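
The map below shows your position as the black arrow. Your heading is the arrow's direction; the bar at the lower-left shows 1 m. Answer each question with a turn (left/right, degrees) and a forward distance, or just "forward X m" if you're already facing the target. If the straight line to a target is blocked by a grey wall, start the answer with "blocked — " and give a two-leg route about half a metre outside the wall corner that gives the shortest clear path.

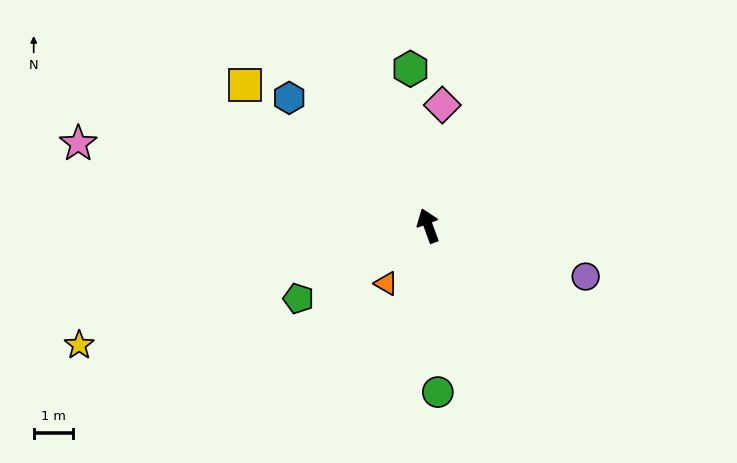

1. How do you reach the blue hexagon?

turn left 27°, forward 4.8 m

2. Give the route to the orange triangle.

turn left 124°, forward 1.8 m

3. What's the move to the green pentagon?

turn left 99°, forward 3.8 m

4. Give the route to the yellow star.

turn left 89°, forward 9.5 m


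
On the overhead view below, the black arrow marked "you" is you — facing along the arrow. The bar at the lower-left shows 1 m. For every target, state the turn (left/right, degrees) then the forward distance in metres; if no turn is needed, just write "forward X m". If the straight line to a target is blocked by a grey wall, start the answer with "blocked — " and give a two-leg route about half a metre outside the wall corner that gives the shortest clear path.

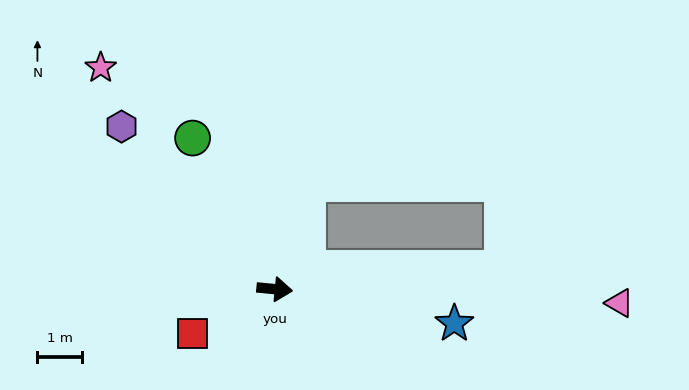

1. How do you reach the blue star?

turn right 5°, forward 4.1 m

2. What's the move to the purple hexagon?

turn left 139°, forward 5.0 m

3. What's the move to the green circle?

turn left 124°, forward 3.9 m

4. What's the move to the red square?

turn right 146°, forward 2.1 m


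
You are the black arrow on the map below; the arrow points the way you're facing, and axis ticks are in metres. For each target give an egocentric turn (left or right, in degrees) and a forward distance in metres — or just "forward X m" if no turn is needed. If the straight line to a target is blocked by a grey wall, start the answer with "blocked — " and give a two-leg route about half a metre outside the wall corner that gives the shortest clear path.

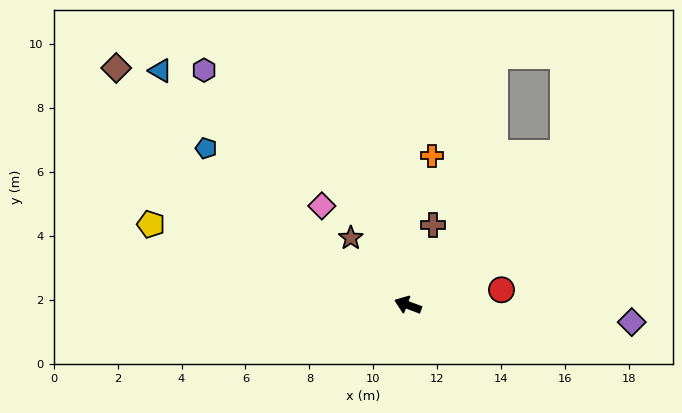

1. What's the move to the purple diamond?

turn right 164°, forward 7.0 m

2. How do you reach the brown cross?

turn right 87°, forward 2.6 m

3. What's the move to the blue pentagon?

turn right 17°, forward 8.0 m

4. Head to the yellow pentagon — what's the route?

turn left 3°, forward 8.4 m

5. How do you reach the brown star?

turn right 29°, forward 2.8 m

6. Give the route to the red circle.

turn right 150°, forward 3.0 m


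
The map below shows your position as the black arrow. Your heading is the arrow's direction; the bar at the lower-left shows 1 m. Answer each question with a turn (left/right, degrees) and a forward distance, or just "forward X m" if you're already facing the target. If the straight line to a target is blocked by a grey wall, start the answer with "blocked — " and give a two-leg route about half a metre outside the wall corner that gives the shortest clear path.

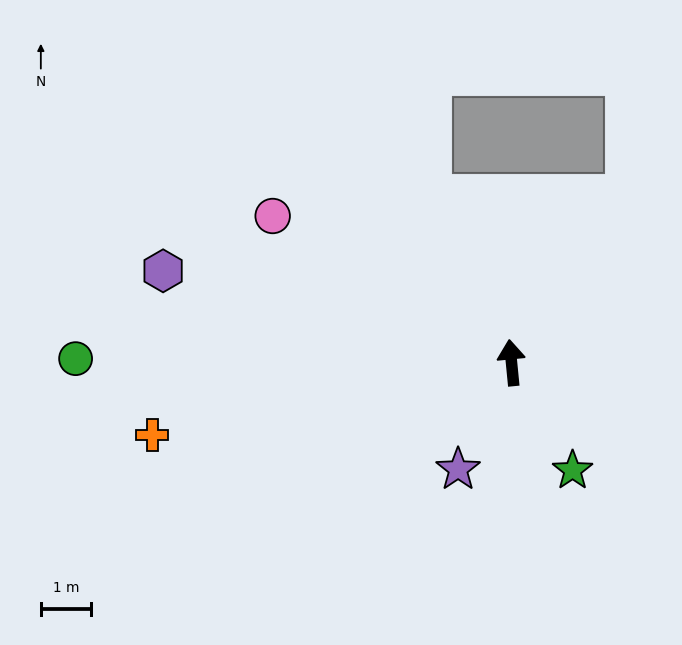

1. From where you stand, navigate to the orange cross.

turn left 96°, forward 7.3 m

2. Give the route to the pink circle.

turn left 53°, forward 5.6 m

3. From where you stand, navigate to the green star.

turn right 156°, forward 2.5 m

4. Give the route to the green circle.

turn left 84°, forward 8.7 m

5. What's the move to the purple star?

turn left 148°, forward 2.4 m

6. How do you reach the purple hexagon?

turn left 70°, forward 7.2 m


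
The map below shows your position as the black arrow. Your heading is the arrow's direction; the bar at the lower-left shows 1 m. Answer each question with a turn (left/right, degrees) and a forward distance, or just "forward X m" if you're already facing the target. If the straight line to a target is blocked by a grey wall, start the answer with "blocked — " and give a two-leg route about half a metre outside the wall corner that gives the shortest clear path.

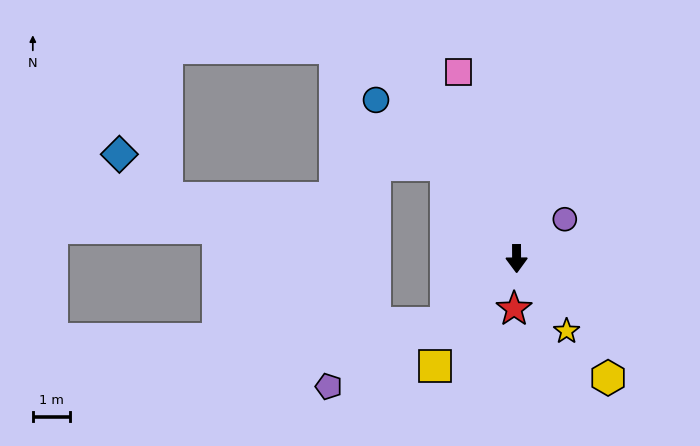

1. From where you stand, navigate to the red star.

turn right 3°, forward 1.3 m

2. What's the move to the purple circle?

turn left 129°, forward 1.7 m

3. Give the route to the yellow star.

turn left 34°, forward 2.3 m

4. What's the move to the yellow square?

turn right 37°, forward 3.6 m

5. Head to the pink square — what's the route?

turn right 163°, forward 5.2 m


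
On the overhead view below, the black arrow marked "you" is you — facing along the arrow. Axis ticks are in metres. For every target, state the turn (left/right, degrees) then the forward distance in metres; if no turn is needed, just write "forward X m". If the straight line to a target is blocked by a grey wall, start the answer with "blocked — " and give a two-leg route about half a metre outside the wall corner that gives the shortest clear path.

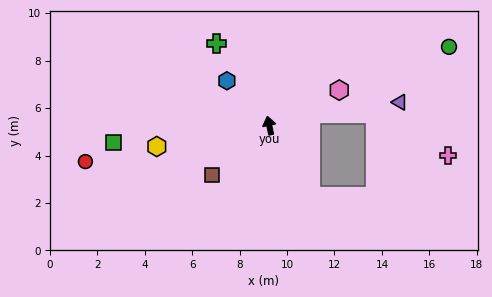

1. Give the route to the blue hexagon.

turn left 32°, forward 2.6 m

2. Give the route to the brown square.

turn left 119°, forward 3.2 m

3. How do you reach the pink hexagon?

turn right 75°, forward 3.3 m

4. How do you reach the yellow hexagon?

turn left 89°, forward 4.8 m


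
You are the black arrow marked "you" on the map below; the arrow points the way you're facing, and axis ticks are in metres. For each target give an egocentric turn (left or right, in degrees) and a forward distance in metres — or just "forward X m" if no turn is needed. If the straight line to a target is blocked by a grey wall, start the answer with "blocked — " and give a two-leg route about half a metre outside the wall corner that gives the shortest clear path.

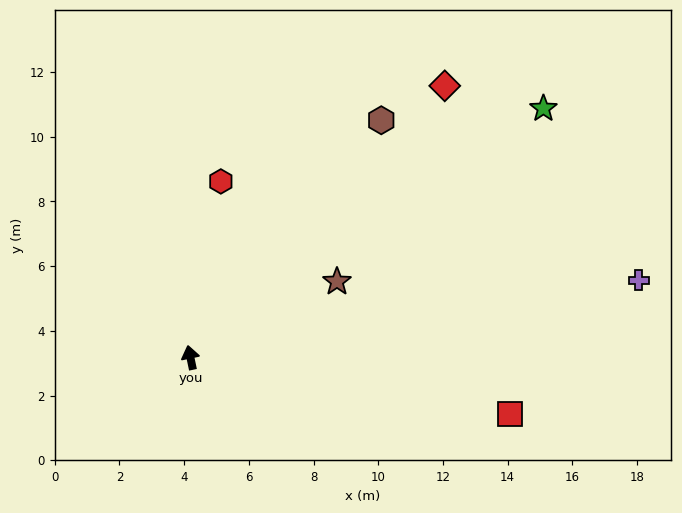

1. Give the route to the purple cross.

turn right 92°, forward 14.1 m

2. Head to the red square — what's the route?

turn right 112°, forward 10.0 m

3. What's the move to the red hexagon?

turn right 22°, forward 5.5 m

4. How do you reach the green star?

turn right 67°, forward 13.4 m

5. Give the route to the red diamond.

turn right 55°, forward 11.5 m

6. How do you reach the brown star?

turn right 74°, forward 5.1 m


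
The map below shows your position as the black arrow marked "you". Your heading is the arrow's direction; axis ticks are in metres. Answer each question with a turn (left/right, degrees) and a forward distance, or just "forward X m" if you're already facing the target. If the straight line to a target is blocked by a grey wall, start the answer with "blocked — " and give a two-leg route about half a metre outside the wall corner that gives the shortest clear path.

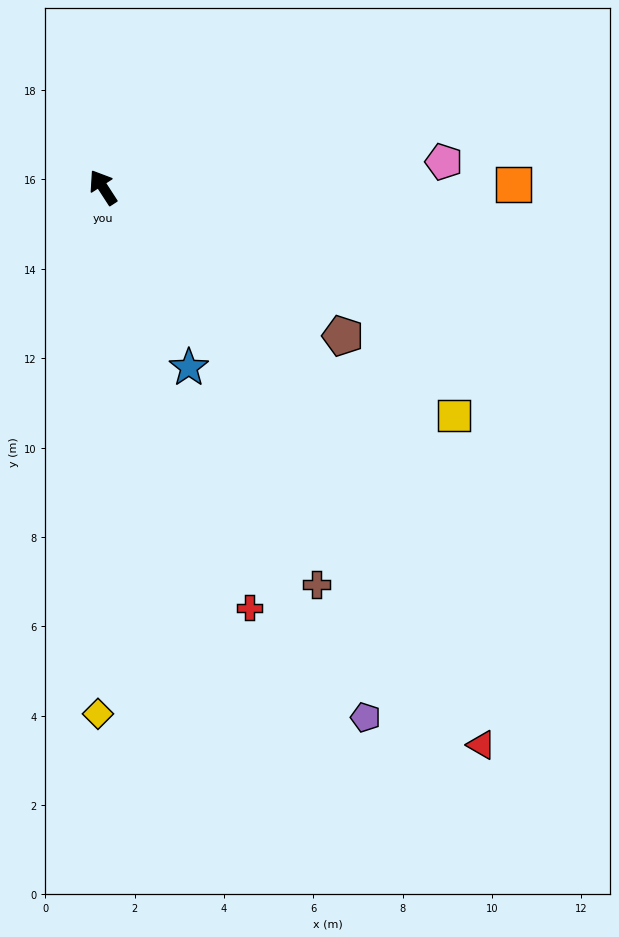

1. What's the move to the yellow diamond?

turn left 147°, forward 11.8 m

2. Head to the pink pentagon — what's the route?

turn right 119°, forward 7.6 m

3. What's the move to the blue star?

turn left 173°, forward 4.5 m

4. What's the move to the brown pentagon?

turn right 155°, forward 6.3 m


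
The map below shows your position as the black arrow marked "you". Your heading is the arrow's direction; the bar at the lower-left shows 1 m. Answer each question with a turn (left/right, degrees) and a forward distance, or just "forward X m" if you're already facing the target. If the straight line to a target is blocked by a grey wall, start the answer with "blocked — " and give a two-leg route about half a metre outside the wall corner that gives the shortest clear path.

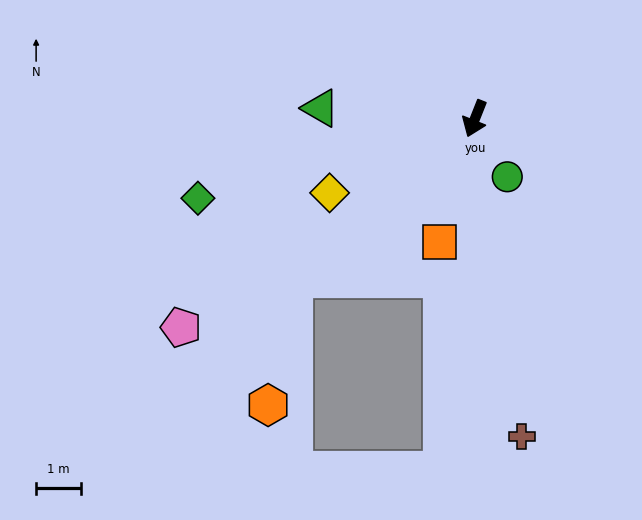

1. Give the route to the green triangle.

turn right 72°, forward 3.5 m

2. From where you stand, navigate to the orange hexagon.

blocked — turn right 27°, forward 5.4 m, then turn left 37°, forward 2.9 m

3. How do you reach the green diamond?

turn right 52°, forward 6.4 m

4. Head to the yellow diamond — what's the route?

turn right 41°, forward 3.6 m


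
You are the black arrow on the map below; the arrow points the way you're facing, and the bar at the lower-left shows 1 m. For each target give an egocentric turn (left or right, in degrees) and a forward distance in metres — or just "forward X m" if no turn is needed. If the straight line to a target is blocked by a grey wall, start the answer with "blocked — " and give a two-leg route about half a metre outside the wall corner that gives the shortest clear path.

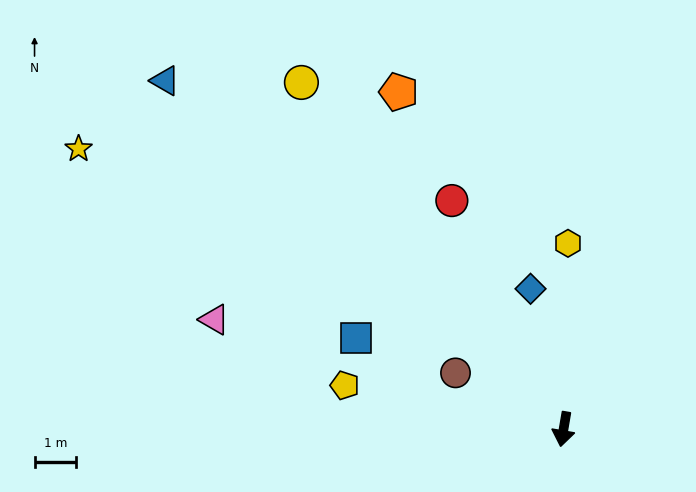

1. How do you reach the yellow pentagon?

turn right 92°, forward 5.4 m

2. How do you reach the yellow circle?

turn right 133°, forward 10.5 m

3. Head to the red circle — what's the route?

turn right 144°, forward 6.1 m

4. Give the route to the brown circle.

turn right 108°, forward 2.9 m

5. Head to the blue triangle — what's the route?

turn right 122°, forward 12.8 m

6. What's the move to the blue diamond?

turn right 157°, forward 3.5 m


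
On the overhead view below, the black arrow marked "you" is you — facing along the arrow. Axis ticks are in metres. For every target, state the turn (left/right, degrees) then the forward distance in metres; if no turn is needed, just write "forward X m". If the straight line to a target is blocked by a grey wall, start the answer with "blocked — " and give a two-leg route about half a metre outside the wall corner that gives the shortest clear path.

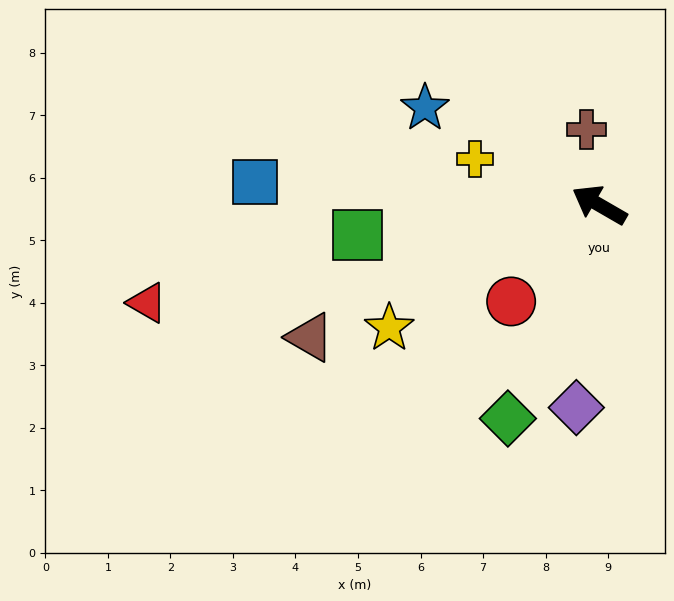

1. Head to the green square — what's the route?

turn left 37°, forward 3.9 m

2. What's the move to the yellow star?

turn left 60°, forward 3.9 m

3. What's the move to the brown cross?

turn right 50°, forward 1.2 m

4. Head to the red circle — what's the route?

turn left 78°, forward 2.1 m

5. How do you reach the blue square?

turn left 26°, forward 5.5 m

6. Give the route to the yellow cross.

turn left 10°, forward 2.1 m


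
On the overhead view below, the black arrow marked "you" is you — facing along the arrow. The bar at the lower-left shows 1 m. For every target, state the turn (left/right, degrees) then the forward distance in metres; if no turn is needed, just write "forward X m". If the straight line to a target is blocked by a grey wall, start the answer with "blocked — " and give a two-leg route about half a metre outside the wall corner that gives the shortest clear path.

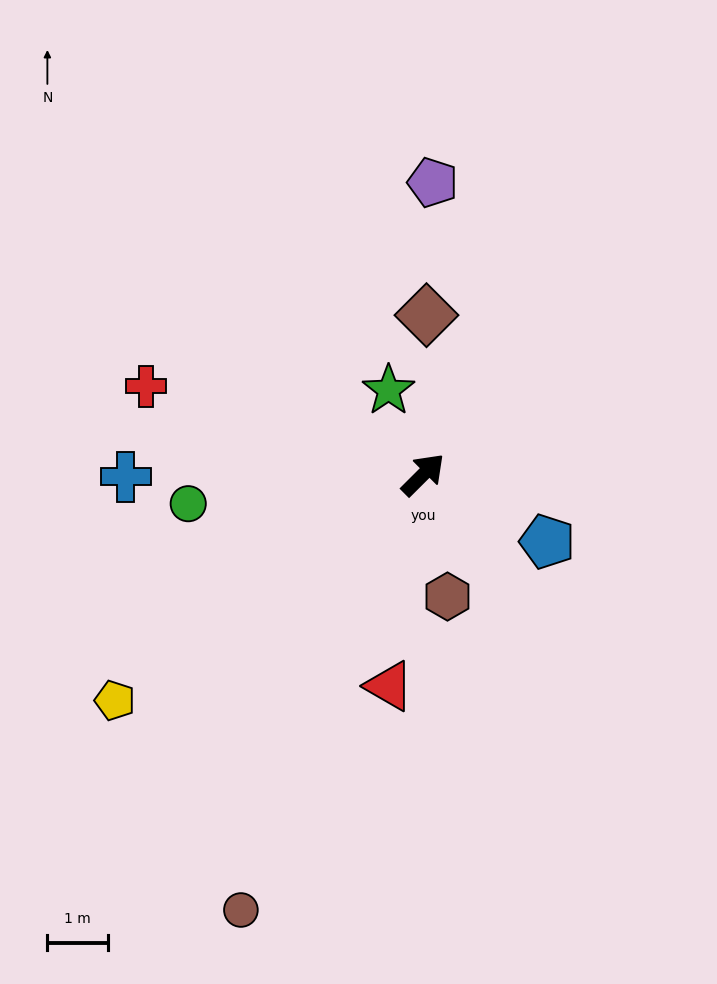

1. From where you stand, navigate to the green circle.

turn left 142°, forward 3.9 m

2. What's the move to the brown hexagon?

turn right 124°, forward 2.1 m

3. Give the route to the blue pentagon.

turn right 73°, forward 2.3 m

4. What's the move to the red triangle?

turn right 144°, forward 3.5 m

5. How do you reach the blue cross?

turn left 136°, forward 4.9 m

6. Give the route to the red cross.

turn left 117°, forward 4.8 m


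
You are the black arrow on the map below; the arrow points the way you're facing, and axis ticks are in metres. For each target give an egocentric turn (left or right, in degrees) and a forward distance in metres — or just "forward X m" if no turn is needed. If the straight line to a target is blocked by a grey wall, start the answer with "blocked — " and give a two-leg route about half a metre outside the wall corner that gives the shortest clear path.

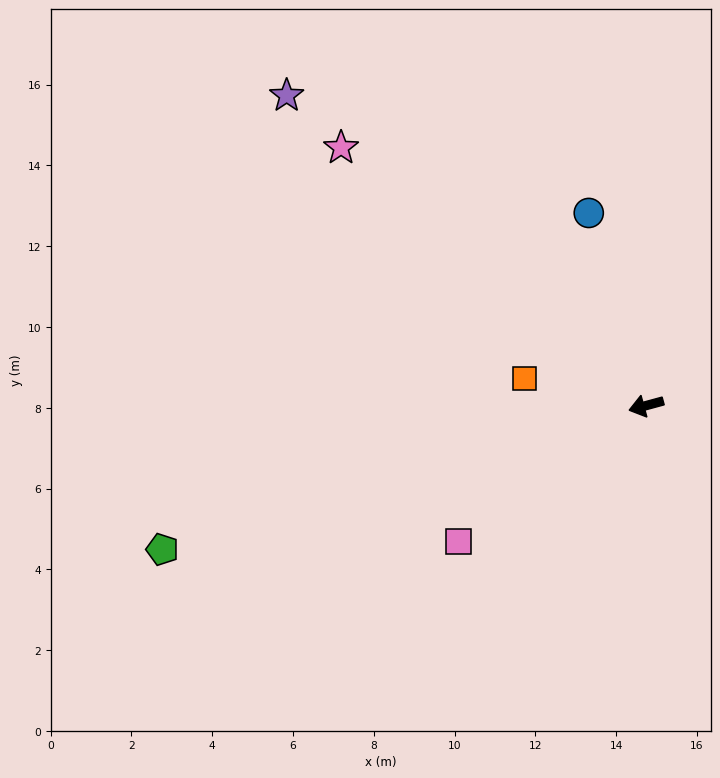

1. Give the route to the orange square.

turn right 28°, forward 3.1 m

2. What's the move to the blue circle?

turn right 89°, forward 5.0 m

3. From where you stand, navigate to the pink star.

turn right 55°, forward 9.9 m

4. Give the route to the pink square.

turn left 21°, forward 5.7 m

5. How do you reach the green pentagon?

forward 12.5 m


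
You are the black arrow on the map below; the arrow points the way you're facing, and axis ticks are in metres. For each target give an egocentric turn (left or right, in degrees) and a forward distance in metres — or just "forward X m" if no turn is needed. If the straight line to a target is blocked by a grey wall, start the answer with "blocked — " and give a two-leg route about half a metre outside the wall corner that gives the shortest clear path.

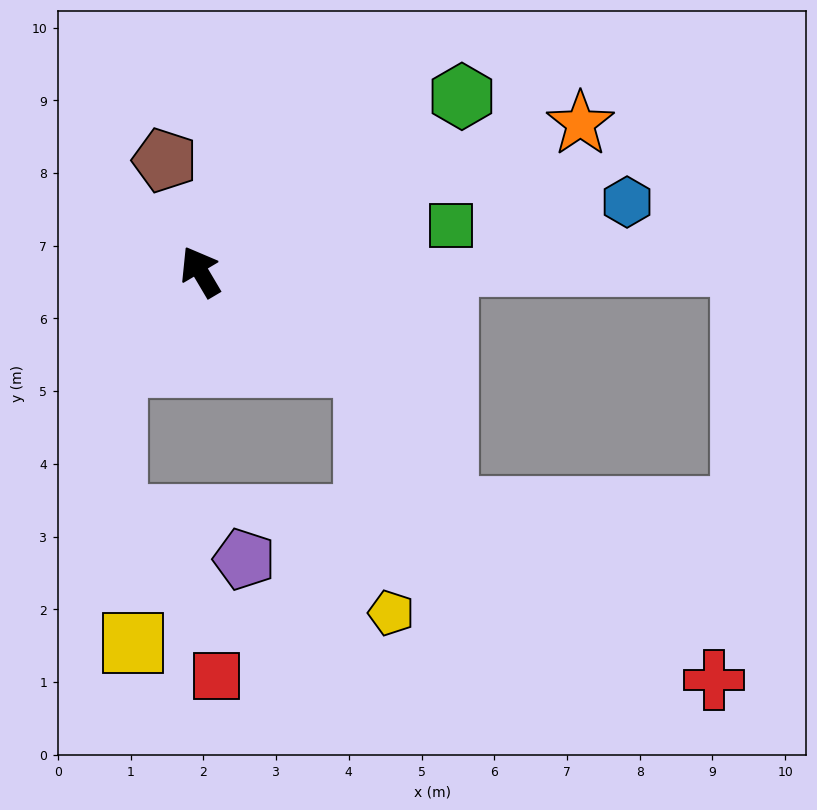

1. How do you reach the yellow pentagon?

blocked — turn right 151°, forward 2.6 m, then turn right 53°, forward 3.4 m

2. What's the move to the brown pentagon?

turn right 13°, forward 1.6 m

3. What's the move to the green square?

turn right 110°, forward 3.5 m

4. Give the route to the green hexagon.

turn right 87°, forward 4.3 m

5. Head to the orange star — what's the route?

turn right 99°, forward 5.6 m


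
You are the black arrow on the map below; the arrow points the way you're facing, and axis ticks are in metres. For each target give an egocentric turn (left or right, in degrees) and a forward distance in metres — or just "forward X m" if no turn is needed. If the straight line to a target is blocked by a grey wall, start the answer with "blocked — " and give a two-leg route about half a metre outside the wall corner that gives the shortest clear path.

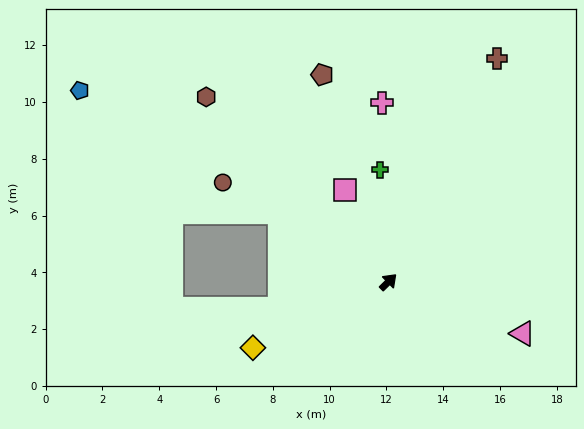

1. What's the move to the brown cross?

turn left 20°, forward 8.7 m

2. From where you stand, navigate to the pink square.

turn left 71°, forward 3.6 m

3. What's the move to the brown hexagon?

turn left 90°, forward 9.1 m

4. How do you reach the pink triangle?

turn right 65°, forward 5.1 m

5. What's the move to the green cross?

turn left 50°, forward 4.0 m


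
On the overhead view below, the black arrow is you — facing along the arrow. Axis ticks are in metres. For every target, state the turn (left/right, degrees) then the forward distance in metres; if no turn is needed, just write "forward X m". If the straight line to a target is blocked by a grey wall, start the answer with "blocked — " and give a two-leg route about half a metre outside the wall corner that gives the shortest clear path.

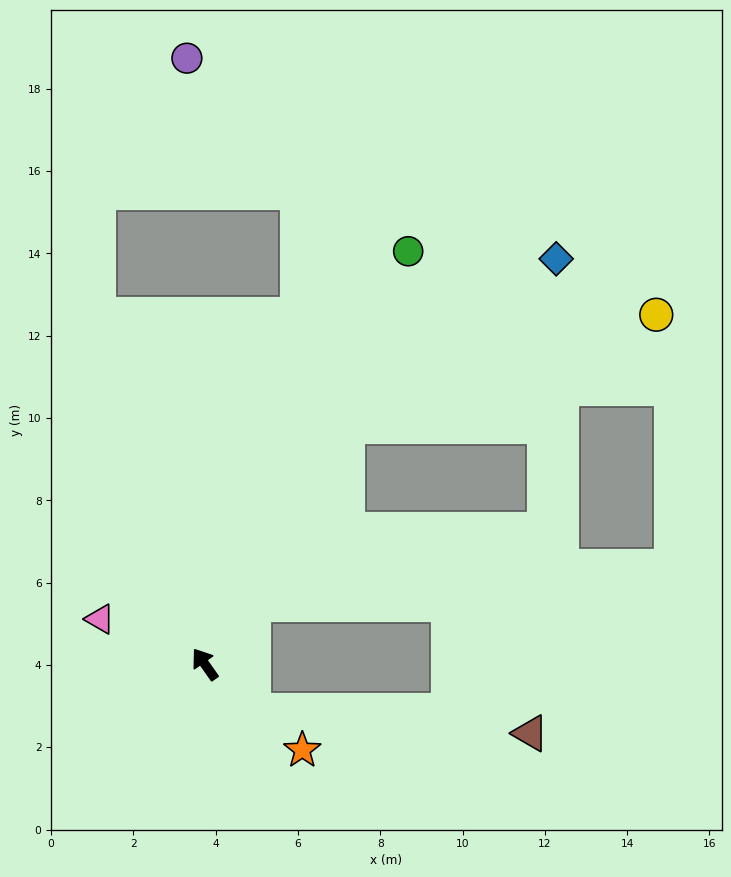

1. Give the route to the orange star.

turn right 166°, forward 3.2 m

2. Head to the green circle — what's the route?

turn right 61°, forward 11.2 m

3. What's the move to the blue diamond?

blocked — turn right 66°, forward 6.7 m, then turn right 20°, forward 6.5 m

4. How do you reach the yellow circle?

blocked — turn right 66°, forward 6.7 m, then turn right 39°, forward 8.0 m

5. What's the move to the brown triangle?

blocked — turn right 168°, forward 1.6 m, then turn left 38°, forward 6.7 m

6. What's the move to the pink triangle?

turn left 32°, forward 2.8 m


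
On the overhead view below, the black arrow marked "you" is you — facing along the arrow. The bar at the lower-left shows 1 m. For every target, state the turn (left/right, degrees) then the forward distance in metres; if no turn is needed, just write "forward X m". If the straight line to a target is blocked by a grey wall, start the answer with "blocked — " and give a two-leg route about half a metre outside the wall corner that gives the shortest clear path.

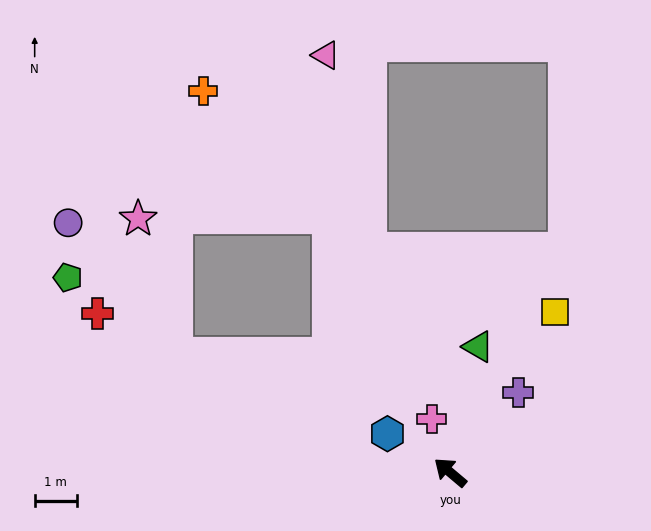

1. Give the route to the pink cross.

turn right 31°, forward 1.3 m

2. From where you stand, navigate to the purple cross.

turn right 90°, forward 2.5 m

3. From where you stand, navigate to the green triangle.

turn right 62°, forward 3.1 m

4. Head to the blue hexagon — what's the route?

turn left 8°, forward 1.8 m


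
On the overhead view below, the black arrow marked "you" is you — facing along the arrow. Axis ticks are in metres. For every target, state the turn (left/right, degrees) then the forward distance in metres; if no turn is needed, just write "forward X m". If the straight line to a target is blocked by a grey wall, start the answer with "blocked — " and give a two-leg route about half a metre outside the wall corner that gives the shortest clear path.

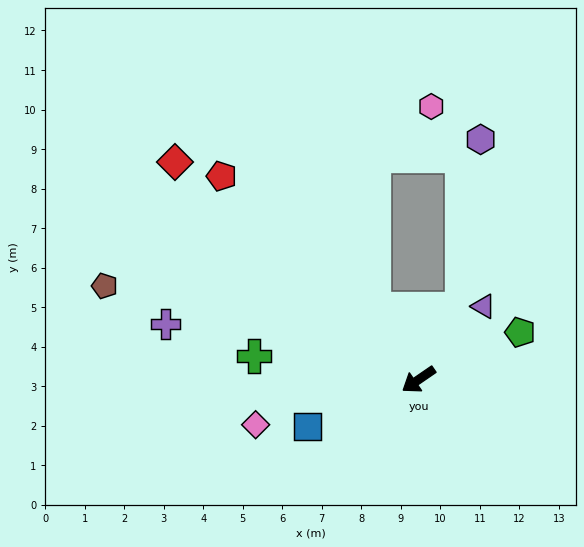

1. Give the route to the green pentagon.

turn left 171°, forward 2.8 m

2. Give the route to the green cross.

turn right 43°, forward 4.2 m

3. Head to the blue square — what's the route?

turn right 12°, forward 3.1 m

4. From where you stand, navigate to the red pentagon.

turn right 80°, forward 7.2 m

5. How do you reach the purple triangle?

turn right 166°, forward 2.5 m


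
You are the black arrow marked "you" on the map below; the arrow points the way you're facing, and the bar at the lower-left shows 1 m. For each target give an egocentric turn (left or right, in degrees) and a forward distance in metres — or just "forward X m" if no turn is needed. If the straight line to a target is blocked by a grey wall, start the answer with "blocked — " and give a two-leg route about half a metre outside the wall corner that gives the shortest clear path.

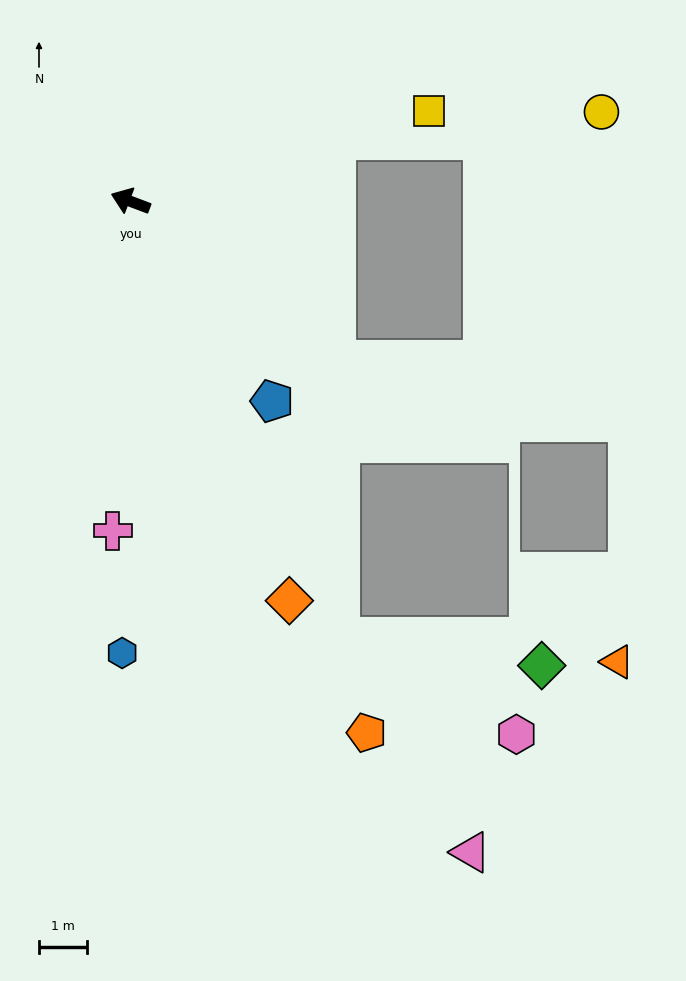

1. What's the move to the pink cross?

turn left 108°, forward 6.8 m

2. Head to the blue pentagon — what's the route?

turn left 146°, forward 5.1 m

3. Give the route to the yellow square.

turn right 143°, forward 6.4 m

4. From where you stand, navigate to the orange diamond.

turn left 132°, forward 8.9 m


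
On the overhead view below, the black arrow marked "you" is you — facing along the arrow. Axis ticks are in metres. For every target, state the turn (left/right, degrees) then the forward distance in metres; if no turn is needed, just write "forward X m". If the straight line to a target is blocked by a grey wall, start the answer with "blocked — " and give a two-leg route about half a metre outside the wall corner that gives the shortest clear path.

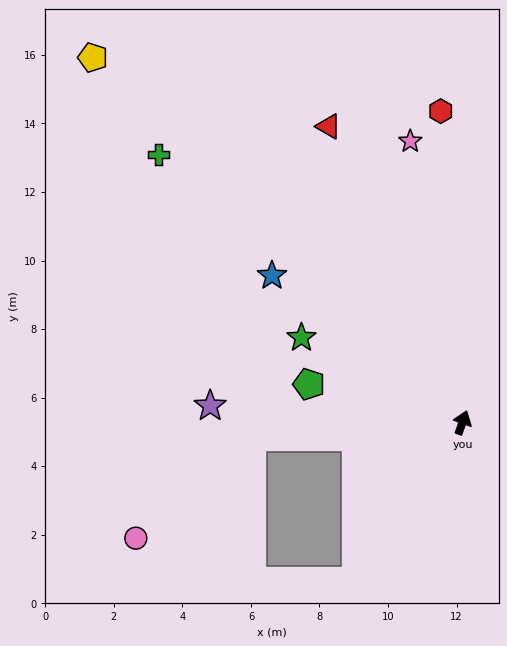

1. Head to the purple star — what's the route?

turn left 106°, forward 7.4 m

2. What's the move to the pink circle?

blocked — turn left 114°, forward 6.2 m, then turn left 37°, forward 4.5 m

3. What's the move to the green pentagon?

turn left 96°, forward 4.6 m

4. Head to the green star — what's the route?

turn left 82°, forward 5.3 m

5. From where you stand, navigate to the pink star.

turn left 30°, forward 8.3 m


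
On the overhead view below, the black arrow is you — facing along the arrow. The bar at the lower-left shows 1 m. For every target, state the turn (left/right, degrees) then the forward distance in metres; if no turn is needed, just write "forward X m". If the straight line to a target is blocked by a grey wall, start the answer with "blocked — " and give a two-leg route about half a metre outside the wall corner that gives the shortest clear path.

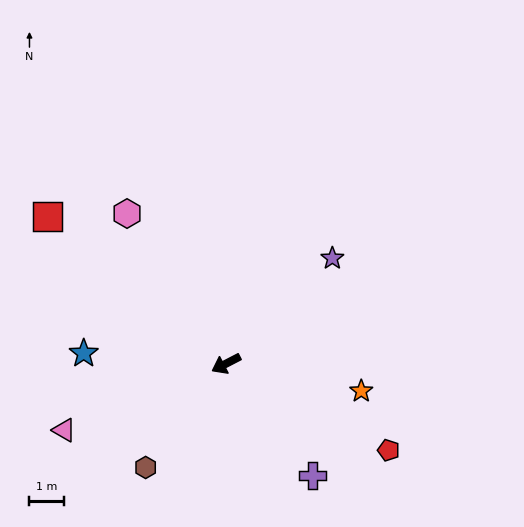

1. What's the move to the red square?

turn right 67°, forward 6.8 m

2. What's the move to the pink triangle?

turn right 5°, forward 5.1 m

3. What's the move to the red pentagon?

turn left 125°, forward 5.4 m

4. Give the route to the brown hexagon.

turn left 25°, forward 3.8 m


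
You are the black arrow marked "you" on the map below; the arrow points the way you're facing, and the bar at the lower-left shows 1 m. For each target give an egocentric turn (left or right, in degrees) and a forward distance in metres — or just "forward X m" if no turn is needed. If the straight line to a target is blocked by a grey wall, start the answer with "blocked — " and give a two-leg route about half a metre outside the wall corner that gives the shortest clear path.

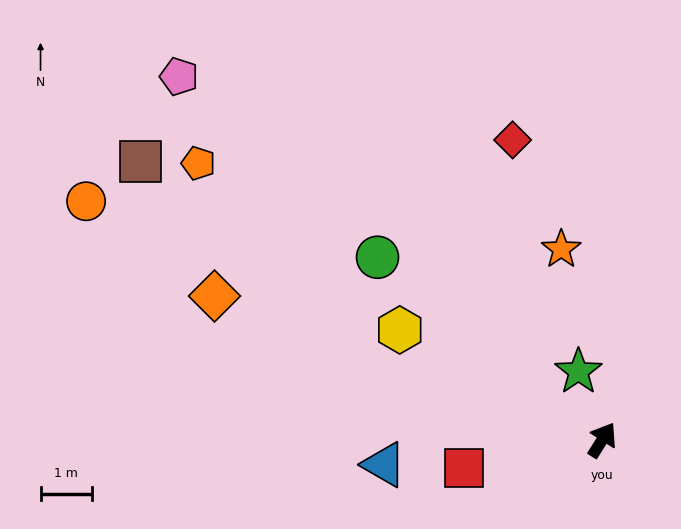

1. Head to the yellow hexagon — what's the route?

turn left 94°, forward 4.5 m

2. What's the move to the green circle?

turn left 83°, forward 5.7 m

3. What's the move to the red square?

turn left 134°, forward 2.8 m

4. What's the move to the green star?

turn left 52°, forward 1.4 m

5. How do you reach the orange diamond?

turn left 102°, forward 8.1 m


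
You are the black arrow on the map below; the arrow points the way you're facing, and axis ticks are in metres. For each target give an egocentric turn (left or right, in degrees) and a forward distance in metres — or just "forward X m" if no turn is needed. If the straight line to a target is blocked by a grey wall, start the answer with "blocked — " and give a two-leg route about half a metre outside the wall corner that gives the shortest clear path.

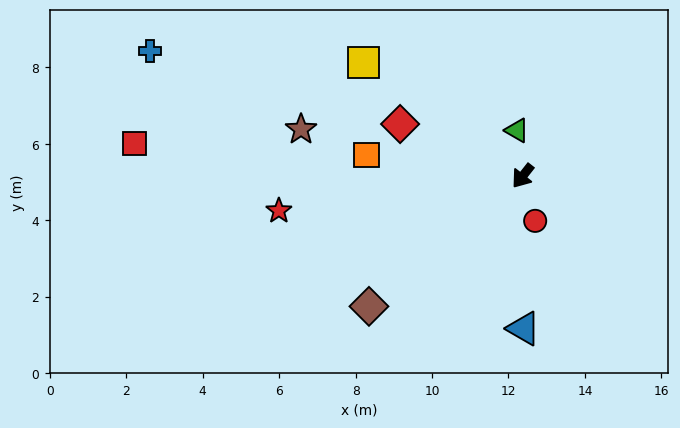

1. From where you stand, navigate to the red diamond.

turn right 75°, forward 3.5 m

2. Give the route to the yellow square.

turn right 87°, forward 5.1 m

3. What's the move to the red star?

turn right 44°, forward 6.4 m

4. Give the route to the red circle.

turn left 54°, forward 1.2 m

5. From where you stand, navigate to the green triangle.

turn right 135°, forward 1.2 m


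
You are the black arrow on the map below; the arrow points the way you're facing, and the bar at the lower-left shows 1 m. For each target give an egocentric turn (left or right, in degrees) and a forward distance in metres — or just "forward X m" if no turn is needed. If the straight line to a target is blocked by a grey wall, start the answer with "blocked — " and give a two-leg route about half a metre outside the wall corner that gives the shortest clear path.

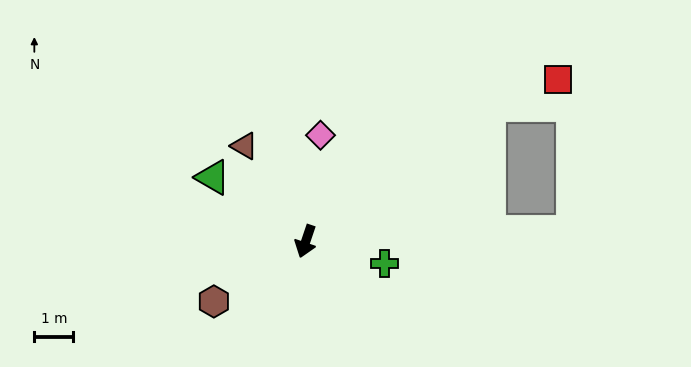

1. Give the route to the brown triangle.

turn right 129°, forward 2.9 m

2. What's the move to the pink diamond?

turn right 169°, forward 2.8 m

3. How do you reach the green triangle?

turn right 106°, forward 2.9 m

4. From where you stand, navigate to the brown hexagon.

turn right 38°, forward 2.8 m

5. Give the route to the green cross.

turn left 93°, forward 2.1 m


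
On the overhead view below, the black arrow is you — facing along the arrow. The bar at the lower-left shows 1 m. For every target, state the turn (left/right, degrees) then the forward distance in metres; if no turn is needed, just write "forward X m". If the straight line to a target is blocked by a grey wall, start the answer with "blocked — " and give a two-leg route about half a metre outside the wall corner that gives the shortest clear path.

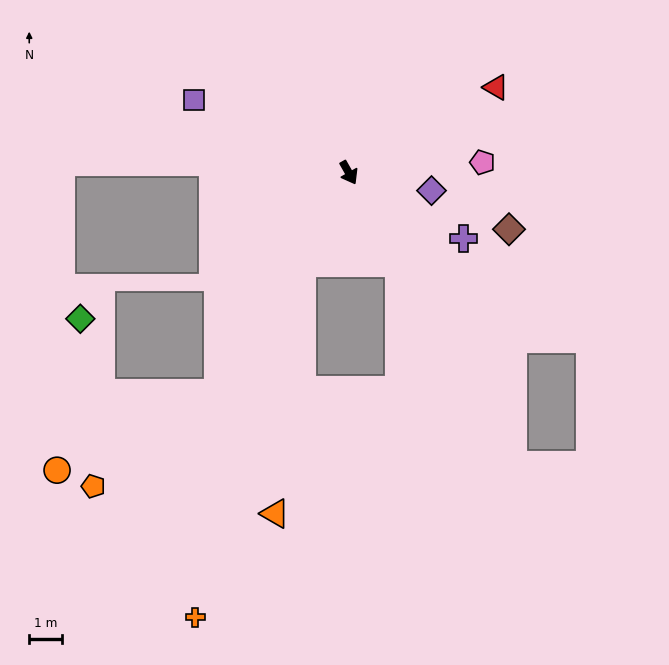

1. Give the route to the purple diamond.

turn left 48°, forward 2.6 m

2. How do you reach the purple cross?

turn left 31°, forward 4.1 m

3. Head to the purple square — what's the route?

turn right 145°, forward 5.3 m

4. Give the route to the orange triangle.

blocked — turn right 57°, forward 3.1 m, then turn left 21°, forward 7.7 m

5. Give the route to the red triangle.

turn left 91°, forward 5.2 m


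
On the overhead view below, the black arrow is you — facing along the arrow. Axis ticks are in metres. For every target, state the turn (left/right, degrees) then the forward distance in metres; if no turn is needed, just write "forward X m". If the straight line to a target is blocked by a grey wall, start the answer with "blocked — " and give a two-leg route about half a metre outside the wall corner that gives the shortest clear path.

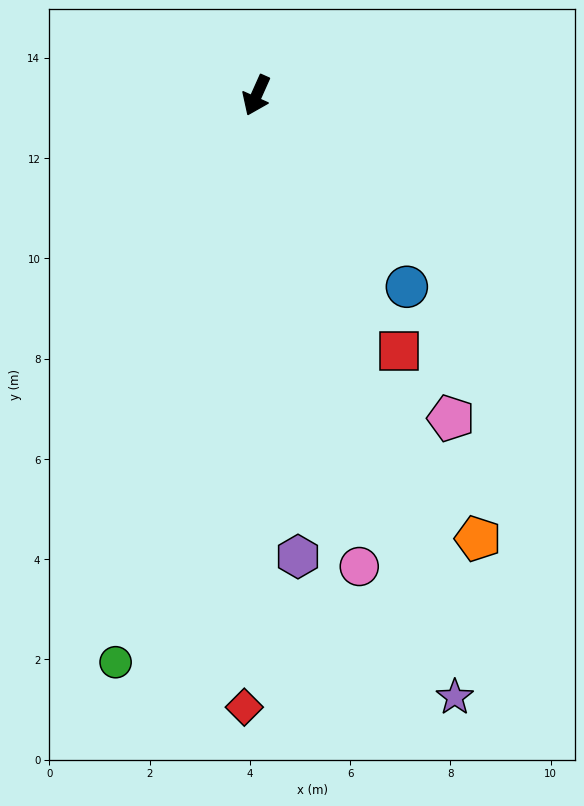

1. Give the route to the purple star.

turn left 42°, forward 12.6 m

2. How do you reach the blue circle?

turn left 62°, forward 4.9 m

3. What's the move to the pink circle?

turn left 36°, forward 9.6 m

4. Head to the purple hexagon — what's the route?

turn left 29°, forward 9.2 m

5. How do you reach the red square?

turn left 53°, forward 5.8 m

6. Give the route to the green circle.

turn left 10°, forward 11.6 m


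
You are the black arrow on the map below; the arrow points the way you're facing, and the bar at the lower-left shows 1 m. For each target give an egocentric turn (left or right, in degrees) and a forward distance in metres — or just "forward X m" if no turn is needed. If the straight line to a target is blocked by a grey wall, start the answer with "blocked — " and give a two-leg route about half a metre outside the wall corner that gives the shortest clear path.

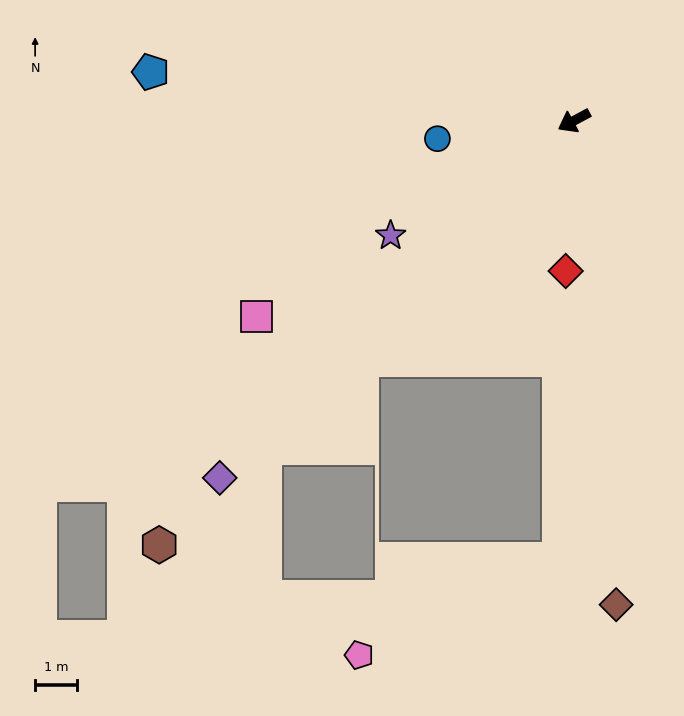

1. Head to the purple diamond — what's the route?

turn left 17°, forward 12.1 m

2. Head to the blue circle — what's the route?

turn right 21°, forward 3.3 m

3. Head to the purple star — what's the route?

turn left 4°, forward 5.2 m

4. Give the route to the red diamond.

turn left 59°, forward 3.6 m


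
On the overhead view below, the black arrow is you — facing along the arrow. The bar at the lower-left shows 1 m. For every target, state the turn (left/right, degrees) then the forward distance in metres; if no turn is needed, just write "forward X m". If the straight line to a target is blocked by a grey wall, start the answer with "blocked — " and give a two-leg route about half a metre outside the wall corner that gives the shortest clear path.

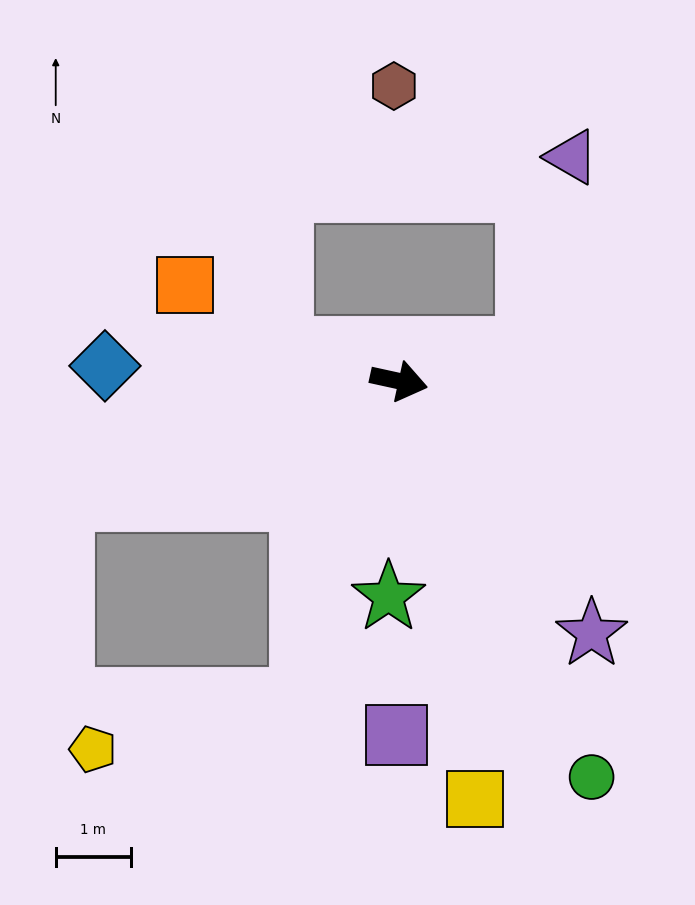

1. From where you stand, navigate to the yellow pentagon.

blocked — turn right 95°, forward 4.5 m, then turn right 59°, forward 2.9 m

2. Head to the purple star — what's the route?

turn right 40°, forward 4.2 m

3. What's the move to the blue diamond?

turn right 171°, forward 3.9 m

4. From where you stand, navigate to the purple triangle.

blocked — turn left 27°, forward 1.8 m, then turn left 63°, forward 2.6 m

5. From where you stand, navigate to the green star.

turn right 80°, forward 2.9 m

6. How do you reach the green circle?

turn right 52°, forward 5.9 m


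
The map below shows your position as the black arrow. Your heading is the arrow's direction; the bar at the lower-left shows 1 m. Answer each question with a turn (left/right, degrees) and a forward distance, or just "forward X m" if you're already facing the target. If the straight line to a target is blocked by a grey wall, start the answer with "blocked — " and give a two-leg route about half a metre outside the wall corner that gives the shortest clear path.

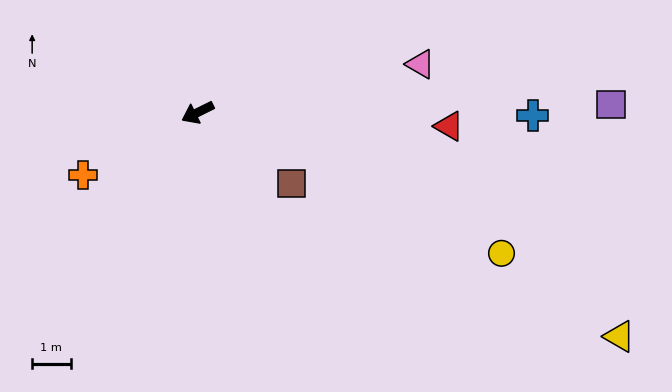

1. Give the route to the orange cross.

turn left 2°, forward 3.4 m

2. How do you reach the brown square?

turn left 116°, forward 3.1 m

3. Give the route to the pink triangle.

turn left 166°, forward 5.9 m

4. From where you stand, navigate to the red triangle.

turn left 150°, forward 6.6 m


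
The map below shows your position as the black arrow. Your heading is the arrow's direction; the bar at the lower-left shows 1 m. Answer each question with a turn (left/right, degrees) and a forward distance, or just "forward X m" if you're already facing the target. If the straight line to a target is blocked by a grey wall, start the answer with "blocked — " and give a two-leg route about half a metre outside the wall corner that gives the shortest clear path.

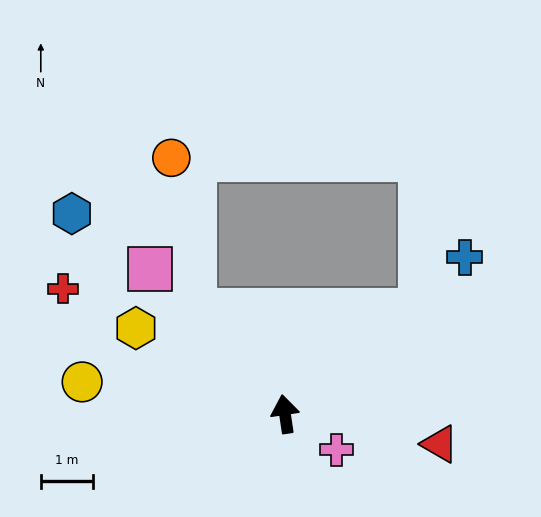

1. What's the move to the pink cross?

turn right 133°, forward 1.2 m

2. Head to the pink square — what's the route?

turn left 35°, forward 3.8 m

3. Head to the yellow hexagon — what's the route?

turn left 52°, forward 3.3 m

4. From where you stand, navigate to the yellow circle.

turn left 73°, forward 4.0 m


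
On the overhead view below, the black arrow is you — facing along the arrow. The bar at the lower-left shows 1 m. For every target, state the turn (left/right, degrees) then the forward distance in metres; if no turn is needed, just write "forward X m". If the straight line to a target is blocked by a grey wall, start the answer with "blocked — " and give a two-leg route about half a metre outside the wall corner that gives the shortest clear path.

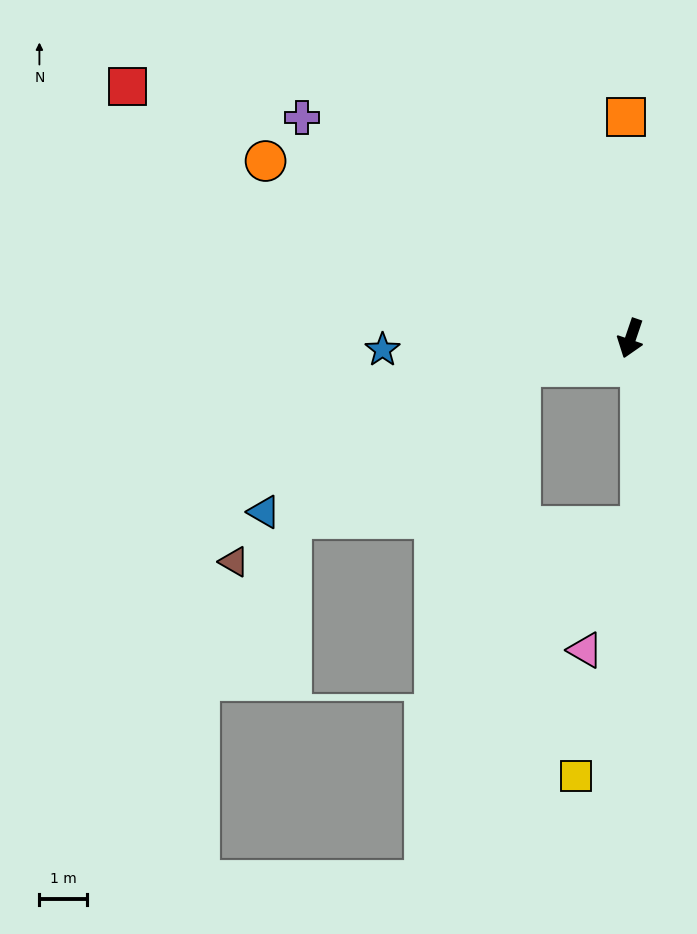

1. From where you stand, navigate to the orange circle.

turn right 97°, forward 8.6 m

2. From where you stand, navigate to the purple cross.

turn right 105°, forward 8.4 m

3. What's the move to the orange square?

turn right 160°, forward 4.7 m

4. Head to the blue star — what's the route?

turn right 69°, forward 5.3 m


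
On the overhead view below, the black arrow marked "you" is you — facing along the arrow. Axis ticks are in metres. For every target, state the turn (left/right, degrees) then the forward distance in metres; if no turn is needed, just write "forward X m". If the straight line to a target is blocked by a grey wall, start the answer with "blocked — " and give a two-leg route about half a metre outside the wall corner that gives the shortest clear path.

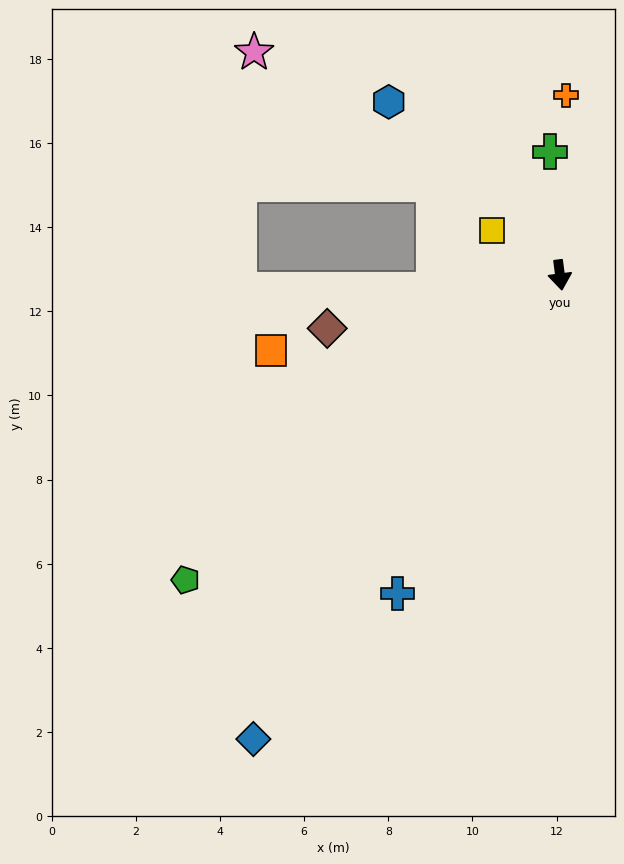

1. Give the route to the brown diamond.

turn right 84°, forward 5.7 m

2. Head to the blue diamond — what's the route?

turn right 41°, forward 13.2 m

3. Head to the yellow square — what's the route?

turn right 131°, forward 1.9 m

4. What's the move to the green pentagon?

turn right 58°, forward 11.5 m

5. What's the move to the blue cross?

turn right 34°, forward 8.5 m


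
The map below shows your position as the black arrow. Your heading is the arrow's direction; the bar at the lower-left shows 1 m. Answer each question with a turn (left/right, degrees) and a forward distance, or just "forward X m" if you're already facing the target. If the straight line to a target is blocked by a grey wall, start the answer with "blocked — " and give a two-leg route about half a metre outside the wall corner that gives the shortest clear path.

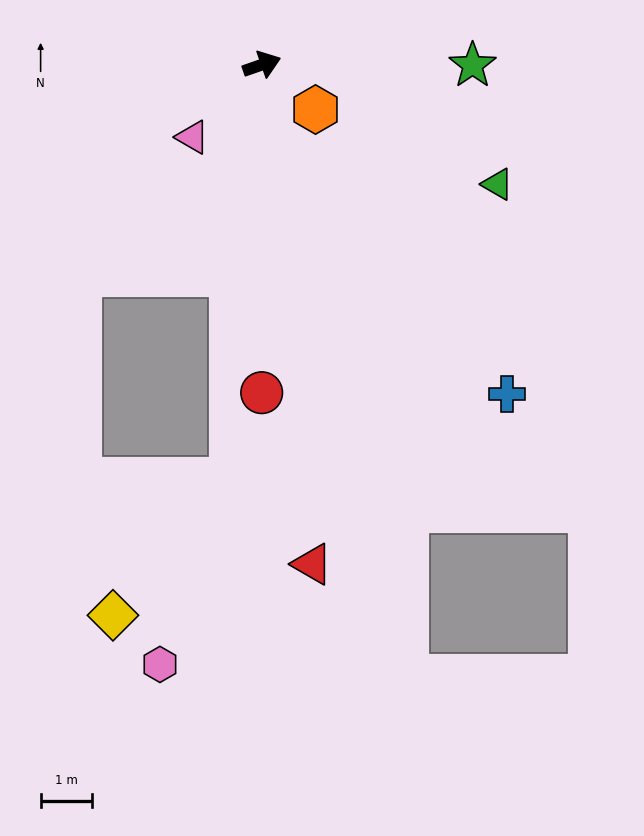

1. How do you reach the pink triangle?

turn right 153°, forward 1.9 m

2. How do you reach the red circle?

turn right 109°, forward 6.3 m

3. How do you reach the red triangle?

turn right 103°, forward 9.7 m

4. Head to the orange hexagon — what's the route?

turn right 59°, forward 1.3 m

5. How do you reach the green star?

turn right 19°, forward 4.1 m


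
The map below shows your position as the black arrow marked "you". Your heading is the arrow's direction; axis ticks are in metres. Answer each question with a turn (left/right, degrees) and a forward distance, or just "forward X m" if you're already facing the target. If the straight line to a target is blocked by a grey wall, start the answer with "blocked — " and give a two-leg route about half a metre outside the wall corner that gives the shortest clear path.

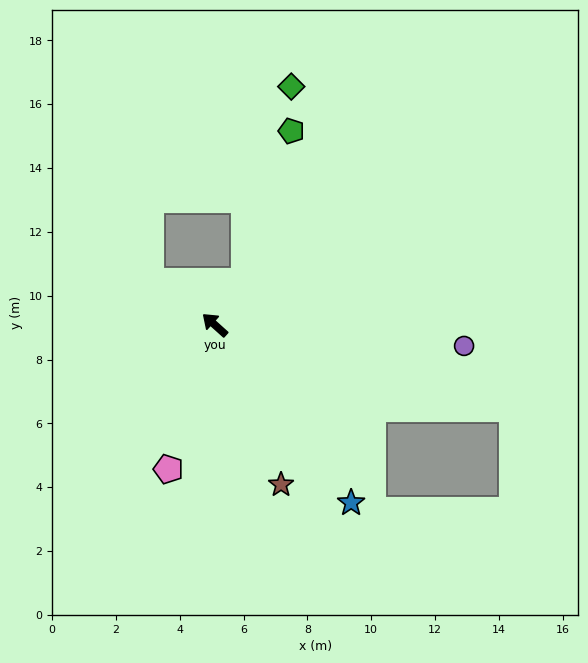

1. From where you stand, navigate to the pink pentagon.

turn left 114°, forward 4.7 m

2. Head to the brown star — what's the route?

turn left 154°, forward 5.4 m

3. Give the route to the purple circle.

turn right 143°, forward 7.8 m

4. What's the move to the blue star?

turn left 169°, forward 7.0 m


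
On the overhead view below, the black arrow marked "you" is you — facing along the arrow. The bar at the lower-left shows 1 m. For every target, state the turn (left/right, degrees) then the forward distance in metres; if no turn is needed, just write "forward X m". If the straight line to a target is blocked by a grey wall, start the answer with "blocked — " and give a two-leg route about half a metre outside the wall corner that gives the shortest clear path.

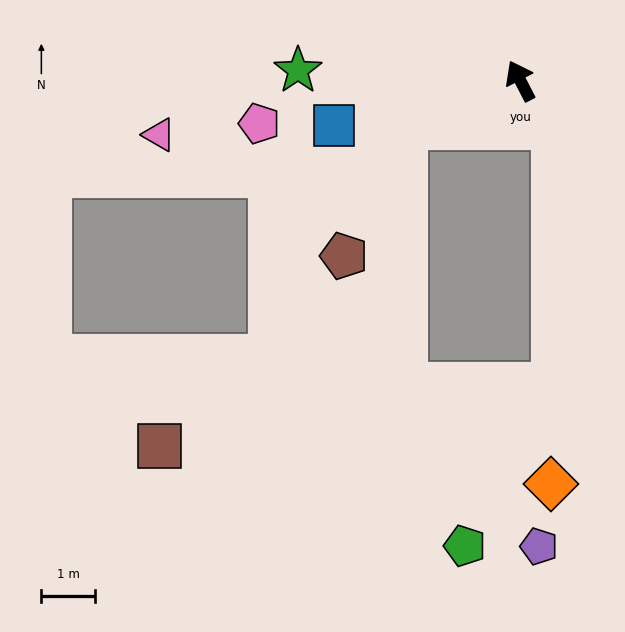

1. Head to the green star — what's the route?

turn left 60°, forward 4.2 m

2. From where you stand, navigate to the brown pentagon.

blocked — turn left 85°, forward 2.3 m, then turn left 42°, forward 2.7 m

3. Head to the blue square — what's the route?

turn left 76°, forward 3.6 m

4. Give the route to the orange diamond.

blocked — turn right 171°, forward 1.1 m, then turn right 37°, forward 6.7 m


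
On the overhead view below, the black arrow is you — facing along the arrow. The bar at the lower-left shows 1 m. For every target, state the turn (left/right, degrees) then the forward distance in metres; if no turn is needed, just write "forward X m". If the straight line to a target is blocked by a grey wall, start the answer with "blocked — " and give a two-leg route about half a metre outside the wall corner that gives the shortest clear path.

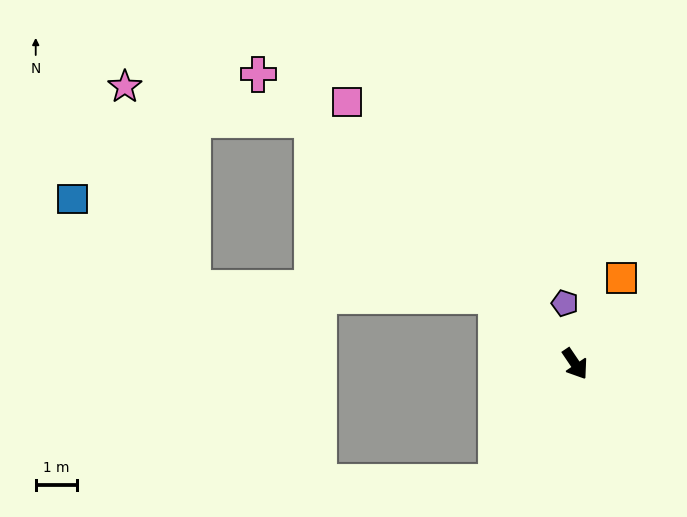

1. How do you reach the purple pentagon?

turn left 156°, forward 1.5 m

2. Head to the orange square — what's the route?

turn left 118°, forward 2.3 m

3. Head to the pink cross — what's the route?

turn right 166°, forward 10.4 m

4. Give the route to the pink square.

turn right 173°, forward 8.4 m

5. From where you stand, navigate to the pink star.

blocked — turn right 167°, forward 8.7 m, then turn left 33°, forward 4.6 m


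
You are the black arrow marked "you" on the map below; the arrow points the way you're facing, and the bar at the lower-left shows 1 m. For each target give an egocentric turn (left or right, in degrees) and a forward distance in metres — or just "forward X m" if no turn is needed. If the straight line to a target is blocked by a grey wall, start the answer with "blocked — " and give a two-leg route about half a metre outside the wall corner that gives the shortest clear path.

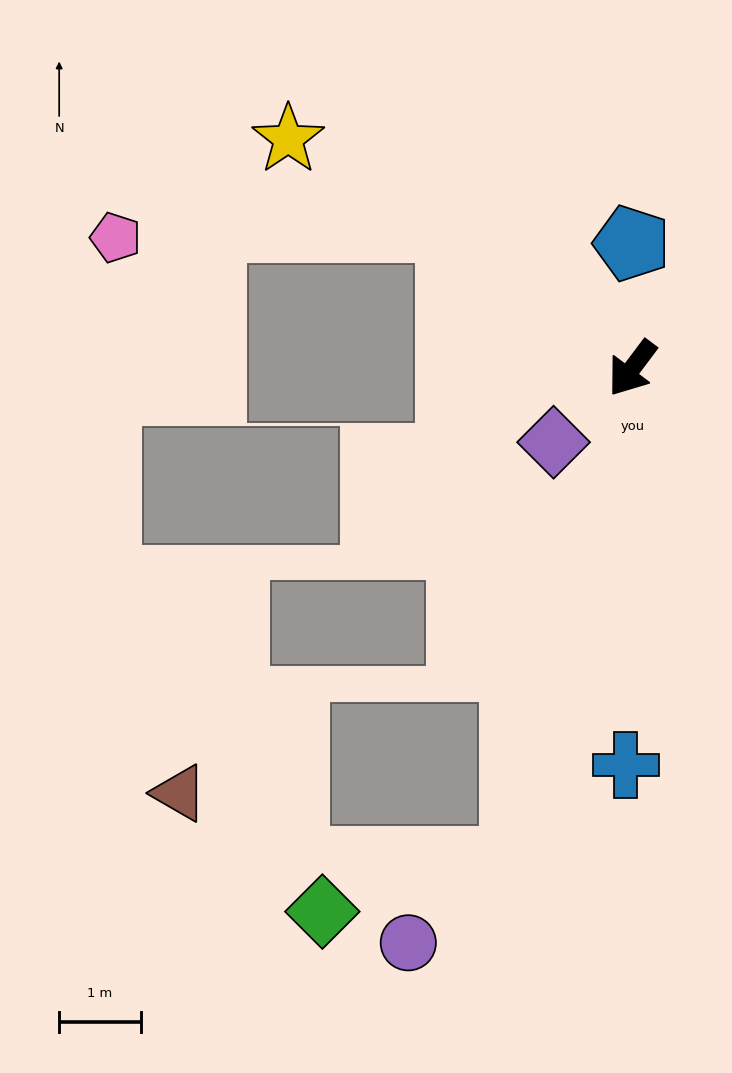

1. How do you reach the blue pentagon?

turn right 143°, forward 1.5 m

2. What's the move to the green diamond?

blocked — turn left 24°, forward 6.2 m, then turn right 62°, forward 2.4 m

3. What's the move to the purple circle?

blocked — turn left 24°, forward 6.2 m, then turn right 40°, forward 1.6 m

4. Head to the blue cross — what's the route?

turn left 36°, forward 4.9 m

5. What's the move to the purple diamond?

turn right 10°, forward 1.3 m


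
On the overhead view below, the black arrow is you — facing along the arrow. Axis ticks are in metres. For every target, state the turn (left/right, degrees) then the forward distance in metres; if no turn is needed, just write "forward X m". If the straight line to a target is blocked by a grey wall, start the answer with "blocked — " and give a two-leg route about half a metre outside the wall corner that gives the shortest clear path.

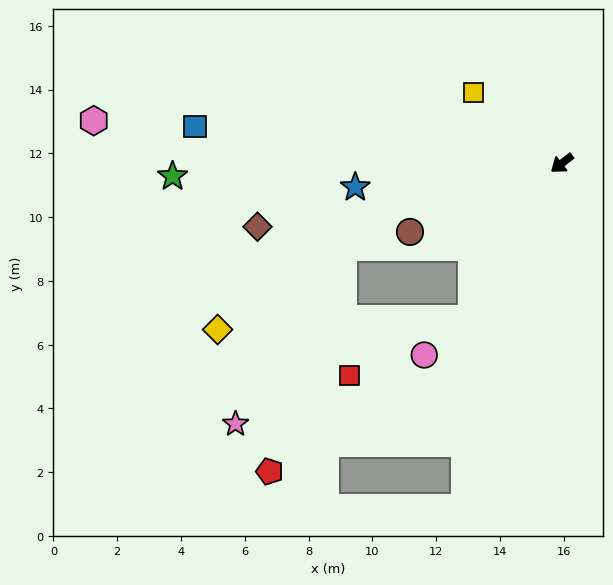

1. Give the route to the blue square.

turn right 44°, forward 11.6 m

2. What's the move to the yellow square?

turn right 77°, forward 3.6 m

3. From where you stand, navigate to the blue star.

turn right 31°, forward 6.5 m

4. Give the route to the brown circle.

turn right 14°, forward 5.2 m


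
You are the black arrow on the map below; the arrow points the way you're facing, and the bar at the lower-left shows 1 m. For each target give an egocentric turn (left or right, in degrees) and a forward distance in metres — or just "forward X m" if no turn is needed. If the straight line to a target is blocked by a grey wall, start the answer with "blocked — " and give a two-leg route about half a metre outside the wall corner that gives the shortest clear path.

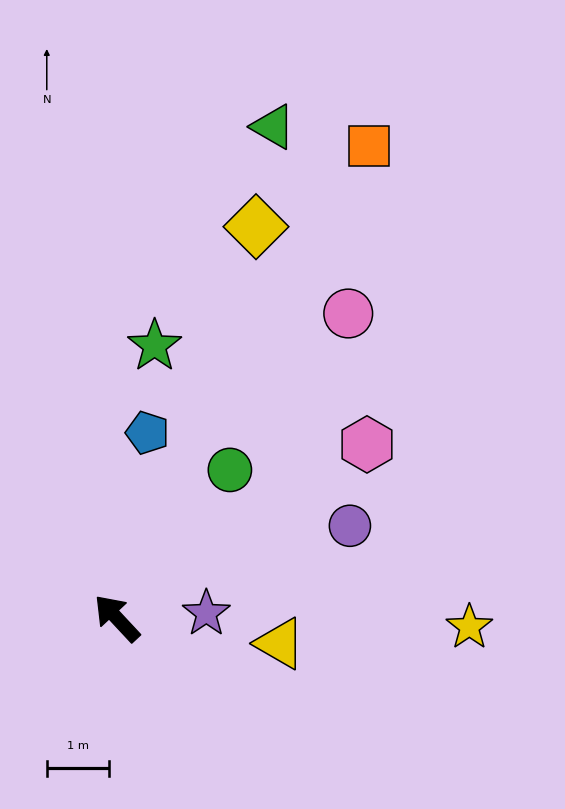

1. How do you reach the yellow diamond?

turn right 63°, forward 6.6 m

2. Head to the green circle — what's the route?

turn right 80°, forward 3.0 m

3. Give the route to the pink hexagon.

turn right 98°, forward 4.9 m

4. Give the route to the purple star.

turn right 130°, forward 1.4 m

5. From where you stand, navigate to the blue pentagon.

turn right 52°, forward 3.0 m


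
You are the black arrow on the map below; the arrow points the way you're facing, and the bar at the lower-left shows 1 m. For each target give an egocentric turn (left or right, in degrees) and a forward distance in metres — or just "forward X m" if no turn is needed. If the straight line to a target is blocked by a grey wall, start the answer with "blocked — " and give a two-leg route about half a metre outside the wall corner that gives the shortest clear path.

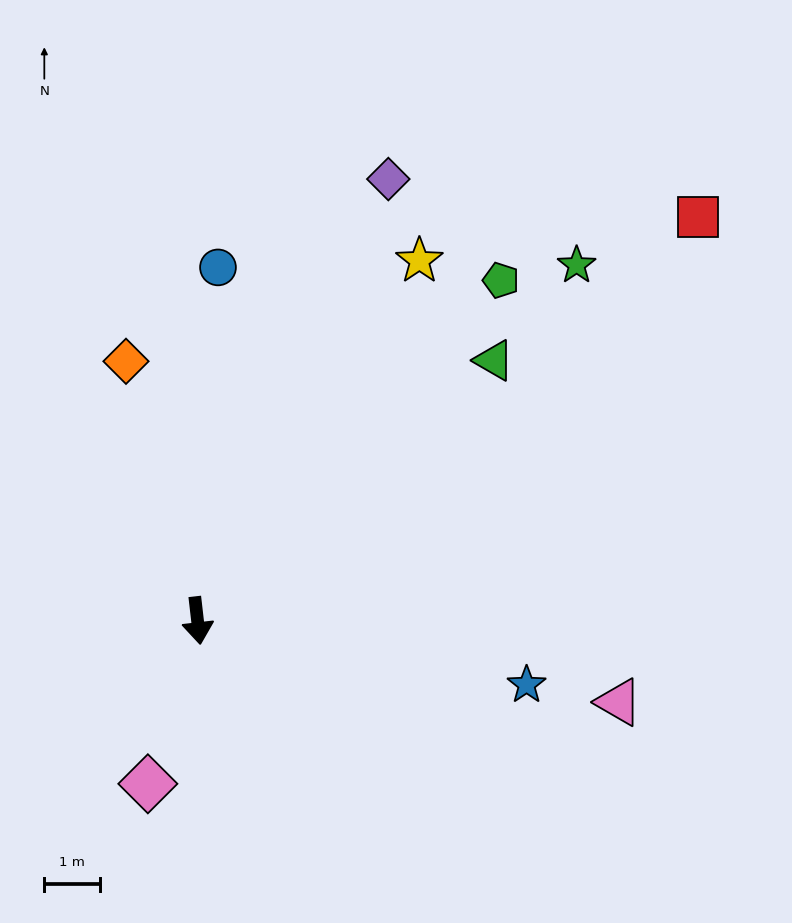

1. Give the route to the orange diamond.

turn right 171°, forward 4.8 m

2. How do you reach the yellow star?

turn left 142°, forward 7.5 m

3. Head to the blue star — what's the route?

turn left 72°, forward 6.0 m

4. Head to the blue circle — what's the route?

turn left 170°, forward 6.3 m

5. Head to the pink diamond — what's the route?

turn right 23°, forward 3.0 m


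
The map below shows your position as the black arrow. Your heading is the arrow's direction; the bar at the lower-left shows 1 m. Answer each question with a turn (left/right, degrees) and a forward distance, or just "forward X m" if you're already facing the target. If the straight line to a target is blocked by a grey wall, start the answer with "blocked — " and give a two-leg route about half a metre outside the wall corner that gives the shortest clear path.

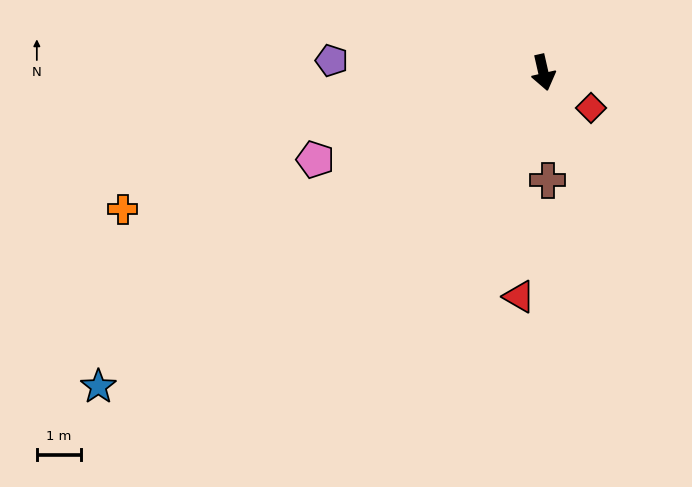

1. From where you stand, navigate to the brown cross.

turn right 10°, forward 2.5 m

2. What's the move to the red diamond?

turn left 41°, forward 1.4 m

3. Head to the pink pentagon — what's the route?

turn right 82°, forward 5.6 m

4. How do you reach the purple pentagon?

turn right 106°, forward 4.8 m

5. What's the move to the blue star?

turn right 68°, forward 12.4 m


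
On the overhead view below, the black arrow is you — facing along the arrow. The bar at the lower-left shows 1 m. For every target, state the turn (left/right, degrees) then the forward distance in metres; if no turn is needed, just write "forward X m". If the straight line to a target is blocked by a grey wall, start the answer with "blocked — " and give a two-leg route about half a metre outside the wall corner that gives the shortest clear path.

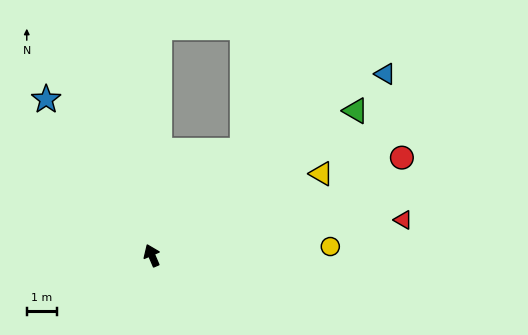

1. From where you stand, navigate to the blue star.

turn left 11°, forward 6.3 m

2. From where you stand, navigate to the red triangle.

turn right 105°, forward 8.5 m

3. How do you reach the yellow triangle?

turn right 87°, forward 6.3 m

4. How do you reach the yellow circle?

turn right 110°, forward 6.0 m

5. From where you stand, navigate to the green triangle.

turn right 78°, forward 8.4 m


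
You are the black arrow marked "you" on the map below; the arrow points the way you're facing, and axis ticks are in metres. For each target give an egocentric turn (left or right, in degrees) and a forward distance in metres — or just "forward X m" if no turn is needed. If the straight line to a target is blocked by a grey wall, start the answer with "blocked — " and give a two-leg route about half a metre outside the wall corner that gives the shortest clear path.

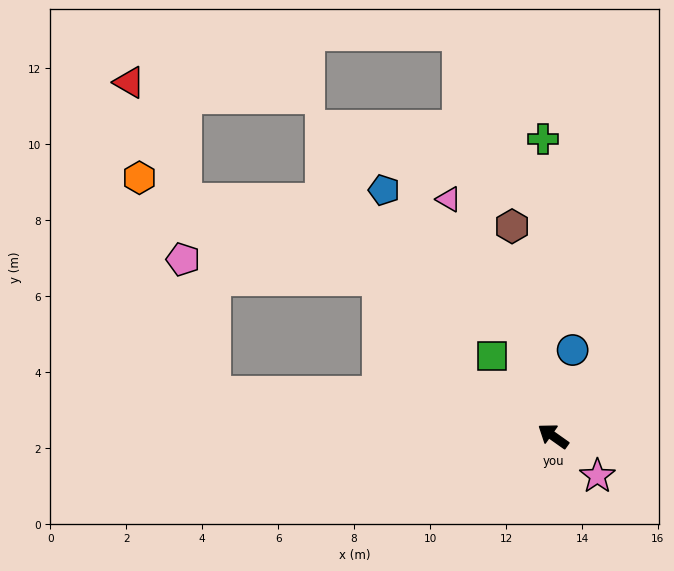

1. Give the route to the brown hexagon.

turn right 44°, forward 5.6 m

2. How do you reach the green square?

turn right 18°, forward 2.7 m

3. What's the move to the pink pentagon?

blocked — turn left 28°, forward 9.0 m, then turn right 69°, forward 3.6 m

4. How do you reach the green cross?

turn right 53°, forward 7.8 m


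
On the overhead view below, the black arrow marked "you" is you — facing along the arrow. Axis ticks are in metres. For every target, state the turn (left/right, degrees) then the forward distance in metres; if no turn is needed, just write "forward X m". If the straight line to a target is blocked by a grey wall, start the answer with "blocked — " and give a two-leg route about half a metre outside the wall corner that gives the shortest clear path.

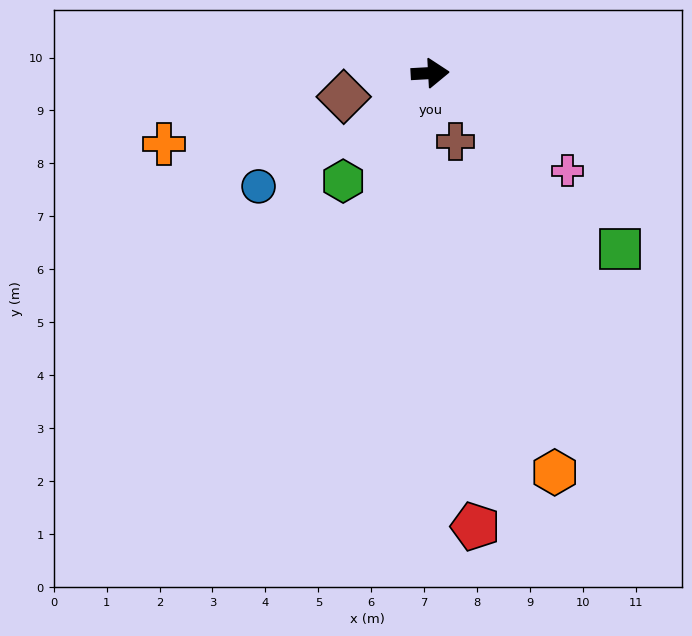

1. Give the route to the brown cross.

turn right 73°, forward 1.4 m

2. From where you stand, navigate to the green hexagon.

turn right 132°, forward 2.6 m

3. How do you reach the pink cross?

turn right 39°, forward 3.2 m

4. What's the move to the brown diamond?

turn right 168°, forward 1.7 m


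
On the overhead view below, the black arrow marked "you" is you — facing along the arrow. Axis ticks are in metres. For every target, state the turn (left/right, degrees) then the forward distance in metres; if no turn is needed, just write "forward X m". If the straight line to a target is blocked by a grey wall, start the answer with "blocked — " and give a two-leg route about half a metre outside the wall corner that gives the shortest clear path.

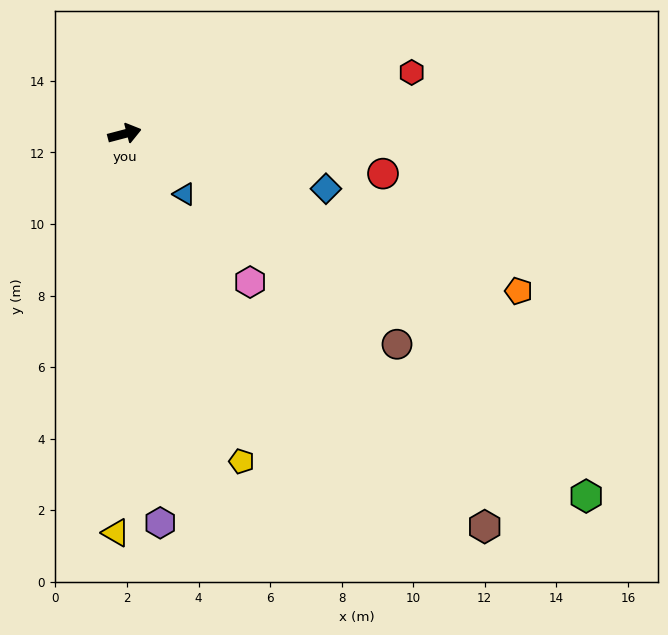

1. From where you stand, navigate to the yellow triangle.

turn right 106°, forward 11.2 m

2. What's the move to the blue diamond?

turn right 30°, forward 5.8 m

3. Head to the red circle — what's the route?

turn right 23°, forward 7.3 m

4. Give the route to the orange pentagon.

turn right 36°, forward 11.9 m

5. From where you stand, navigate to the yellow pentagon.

turn right 85°, forward 9.7 m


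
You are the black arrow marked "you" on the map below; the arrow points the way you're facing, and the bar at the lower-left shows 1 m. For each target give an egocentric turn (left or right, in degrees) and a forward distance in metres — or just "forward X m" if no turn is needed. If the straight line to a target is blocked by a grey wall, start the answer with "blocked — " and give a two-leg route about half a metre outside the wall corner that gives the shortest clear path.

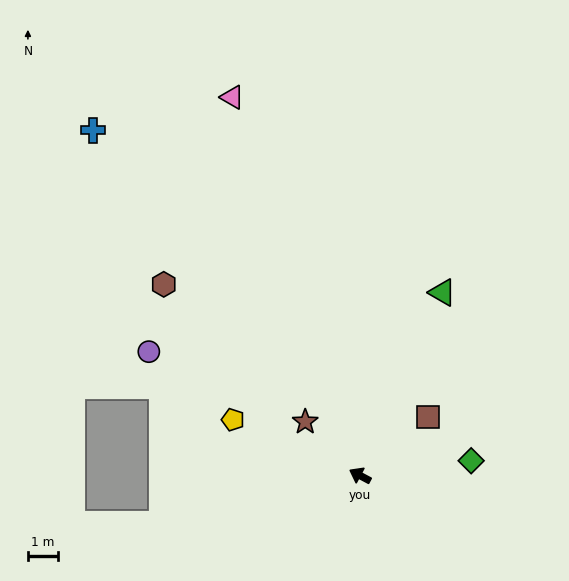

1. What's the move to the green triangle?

turn right 86°, forward 6.6 m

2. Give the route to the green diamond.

turn right 144°, forward 3.7 m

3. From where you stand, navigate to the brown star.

turn right 16°, forward 2.5 m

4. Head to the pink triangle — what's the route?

turn right 43°, forward 13.2 m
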